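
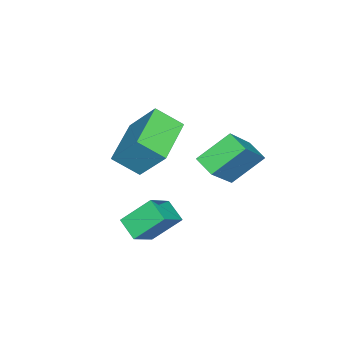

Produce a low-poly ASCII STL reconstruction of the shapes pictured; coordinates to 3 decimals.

solid 
facet normal -0.380 0.643 0.665
outer loop
vertex -0.576 -0.637 1.147
vertex 0.447 -0.862 1.95
vertex -0.112 0.05 0.748
endloop
endfacet
facet normal -0.775 0.170 -0.608
outer loop
vertex 0.413 -0.838 -0.17
vertex -0.576 -0.637 1.147
vertex -0.112 0.05 0.748
endloop
endfacet
facet normal -0.380 0.643 0.665
outer loop
vertex -0.112 0.05 0.748
vertex 0.447 -0.862 1.95
vertex 0.911 -0.175 1.55
endloop
endfacet
facet normal 0.504 0.747 -0.434
outer loop
vertex 0.911 -0.175 1.55
vertex 0.413 -0.838 -0.17
vertex -0.112 0.05 0.748
endloop
endfacet
facet normal -0.505 -0.747 0.434
outer loop
vertex -0.576 -0.637 1.147
vertex 0.972 -1.75 1.032
vertex 0.447 -0.862 1.95
endloop
endfacet
facet normal -0.775 0.170 -0.608
outer loop
vertex -0.051 -1.525 0.23
vertex -0.576 -0.637 1.147
vertex 0.413 -0.838 -0.17
endloop
endfacet
facet normal -0.504 -0.746 0.434
outer loop
vertex -0.051 -1.525 0.23
vertex 0.972 -1.75 1.032
vertex -0.576 -0.637 1.147
endloop
endfacet
facet normal 0.776 -0.170 0.608
outer loop
vertex 0.447 -0.862 1.95
vertex 0.972 -1.75 1.032
vertex 0.911 -0.175 1.55
endloop
endfacet
facet normal 0.505 0.746 -0.434
outer loop
vertex 1.436 -1.063 0.633
vertex 0.413 -0.838 -0.17
vertex 0.911 -0.175 1.55
endloop
endfacet
facet normal 0.775 -0.170 0.608
outer loop
vertex 0.911 -0.175 1.55
vertex 0.972 -1.75 1.032
vertex 1.436 -1.063 0.633
endloop
endfacet
facet normal 0.380 -0.644 -0.664
outer loop
vertex 1.436 -1.063 0.633
vertex -0.051 -1.525 0.23
vertex 0.413 -0.838 -0.17
endloop
endfacet
facet normal 0.380 -0.643 -0.665
outer loop
vertex 0.972 -1.75 1.032
vertex -0.051 -1.525 0.23
vertex 1.436 -1.063 0.633
endloop
endfacet
facet normal -0.975 -0.044 0.216
outer loop
vertex -4.004 -3.533 1.723
vertex -3.734 -2.43 3.171
vertex -4.209 -2.534 1.0
endloop
endfacet
facet normal -0.147 -0.600 -0.787
outer loop
vertex -2.346 -2.45 0.589
vertex -4.004 -3.533 1.723
vertex -4.209 -2.534 1.0
endloop
endfacet
facet normal -0.975 -0.044 0.216
outer loop
vertex -4.209 -2.534 1.0
vertex -3.734 -2.43 3.171
vertex -3.939 -1.431 2.448
endloop
endfacet
facet normal -0.164 0.799 -0.578
outer loop
vertex -3.939 -1.431 2.448
vertex -2.346 -2.45 0.589
vertex -4.209 -2.534 1.0
endloop
endfacet
facet normal 0.164 -0.799 0.578
outer loop
vertex -4.004 -3.533 1.723
vertex -1.871 -2.346 2.76
vertex -3.734 -2.43 3.171
endloop
endfacet
facet normal -0.147 -0.600 -0.787
outer loop
vertex -2.141 -3.449 1.312
vertex -4.004 -3.533 1.723
vertex -2.346 -2.45 0.589
endloop
endfacet
facet normal 0.164 -0.799 0.578
outer loop
vertex -2.141 -3.449 1.312
vertex -1.871 -2.346 2.76
vertex -4.004 -3.533 1.723
endloop
endfacet
facet normal 0.147 0.600 0.787
outer loop
vertex -3.734 -2.43 3.171
vertex -1.871 -2.346 2.76
vertex -3.939 -1.431 2.448
endloop
endfacet
facet normal -0.164 0.799 -0.578
outer loop
vertex -2.076 -1.347 2.037
vertex -2.346 -2.45 0.589
vertex -3.939 -1.431 2.448
endloop
endfacet
facet normal 0.147 0.600 0.787
outer loop
vertex -3.939 -1.431 2.448
vertex -1.871 -2.346 2.76
vertex -2.076 -1.347 2.037
endloop
endfacet
facet normal 0.975 0.044 -0.216
outer loop
vertex -2.076 -1.347 2.037
vertex -2.141 -3.449 1.312
vertex -2.346 -2.45 0.589
endloop
endfacet
facet normal 0.975 0.044 -0.216
outer loop
vertex -1.871 -2.346 2.76
vertex -2.141 -3.449 1.312
vertex -2.076 -1.347 2.037
endloop
endfacet
facet normal -0.692 0.075 -0.718
outer loop
vertex -1.867 0.587 2.307
vertex -2.722 1.449 3.222
vertex -1.487 1.276 2.013
endloop
endfacet
facet normal 0.562 -0.567 -0.602
outer loop
vertex 0.022 1.111 3.578
vertex -1.867 0.587 2.307
vertex -1.487 1.276 2.013
endloop
endfacet
facet normal -0.692 0.076 -0.718
outer loop
vertex -1.487 1.276 2.013
vertex -2.722 1.449 3.222
vertex -2.341 2.138 2.928
endloop
endfacet
facet normal 0.453 0.820 -0.350
outer loop
vertex -2.341 2.138 2.928
vertex 0.022 1.111 3.578
vertex -1.487 1.276 2.013
endloop
endfacet
facet normal -0.453 -0.820 0.350
outer loop
vertex -1.867 0.587 2.307
vertex -1.213 1.284 4.787
vertex -2.722 1.449 3.222
endloop
endfacet
facet normal 0.562 -0.568 -0.602
outer loop
vertex -0.359 0.422 3.872
vertex -1.867 0.587 2.307
vertex 0.022 1.111 3.578
endloop
endfacet
facet normal -0.453 -0.820 0.350
outer loop
vertex -0.359 0.422 3.872
vertex -1.213 1.284 4.787
vertex -1.867 0.587 2.307
endloop
endfacet
facet normal -0.562 0.568 0.602
outer loop
vertex -2.722 1.449 3.222
vertex -1.213 1.284 4.787
vertex -2.341 2.138 2.928
endloop
endfacet
facet normal 0.453 0.820 -0.350
outer loop
vertex -0.833 1.973 4.493
vertex 0.022 1.111 3.578
vertex -2.341 2.138 2.928
endloop
endfacet
facet normal -0.562 0.567 0.602
outer loop
vertex -2.341 2.138 2.928
vertex -1.213 1.284 4.787
vertex -0.833 1.973 4.493
endloop
endfacet
facet normal 0.692 -0.076 0.718
outer loop
vertex -0.833 1.973 4.493
vertex -0.359 0.422 3.872
vertex 0.022 1.111 3.578
endloop
endfacet
facet normal 0.692 -0.076 0.718
outer loop
vertex -1.213 1.284 4.787
vertex -0.359 0.422 3.872
vertex -0.833 1.973 4.493
endloop
endfacet

endsolid


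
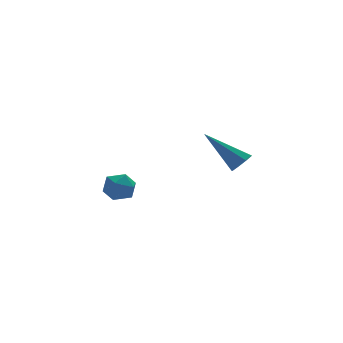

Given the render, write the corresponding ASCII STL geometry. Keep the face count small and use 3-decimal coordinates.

solid 
facet normal 0.513 -0.590 -0.623
outer loop
vertex 3.99 -1.574 -1.293
vertex 3.589 -1.988 -1.231
vertex 3.664 -1.541 -1.593
endloop
endfacet
facet normal 0.301 0.926 -0.226
outer loop
vertex 3.99 -1.574 -1.293
vertex 3.664 -1.541 -1.593
vertex 2.531 -0.772 0.051
endloop
endfacet
facet normal 0.514 -0.590 -0.623
outer loop
vertex 3.664 -1.541 -1.593
vertex 3.589 -1.988 -1.231
vertex 3.294 -1.77 -1.681
endloop
endfacet
facet normal -0.327 0.749 -0.576
outer loop
vertex 3.664 -1.541 -1.593
vertex 3.294 -1.77 -1.681
vertex 2.531 -0.772 0.051
endloop
endfacet
facet normal 0.514 -0.590 -0.623
outer loop
vertex 3.294 -1.77 -1.681
vertex 3.589 -1.988 -1.231
vertex 3.097 -2.127 -1.505
endloop
endfacet
facet normal -0.840 0.219 -0.496
outer loop
vertex 3.294 -1.77 -1.681
vertex 3.097 -2.127 -1.505
vertex 2.531 -0.772 0.051
endloop
endfacet
facet normal 0.513 -0.592 -0.622
outer loop
vertex 3.097 -2.127 -1.505
vertex 3.589 -1.988 -1.231
vertex 3.187 -2.402 -1.169
endloop
endfacet
facet normal -0.936 -0.350 -0.036
outer loop
vertex 3.097 -2.127 -1.505
vertex 3.187 -2.402 -1.169
vertex 2.531 -0.772 0.051
endloop
endfacet
facet normal 0.512 -0.591 -0.624
outer loop
vertex 3.187 -2.402 -1.169
vertex 3.589 -1.988 -1.231
vertex 3.513 -2.435 -0.87
endloop
endfacet
facet normal -0.559 -0.629 0.540
outer loop
vertex 3.187 -2.402 -1.169
vertex 3.513 -2.435 -0.87
vertex 2.531 -0.772 0.051
endloop
endfacet
facet normal 0.513 -0.590 -0.623
outer loop
vertex 3.513 -2.435 -0.87
vertex 3.589 -1.988 -1.231
vertex 3.883 -2.206 -0.782
endloop
endfacet
facet normal 0.068 -0.452 0.889
outer loop
vertex 3.513 -2.435 -0.87
vertex 3.883 -2.206 -0.782
vertex 2.531 -0.772 0.051
endloop
endfacet
facet normal 0.513 -0.591 -0.623
outer loop
vertex 3.883 -2.206 -0.782
vertex 3.589 -1.988 -1.231
vertex 4.081 -1.85 -0.957
endloop
endfacet
facet normal 0.580 0.076 0.811
outer loop
vertex 3.883 -2.206 -0.782
vertex 4.081 -1.85 -0.957
vertex 2.531 -0.772 0.051
endloop
endfacet
facet normal 0.513 -0.590 -0.624
outer loop
vertex 4.081 -1.85 -0.957
vertex 3.589 -1.988 -1.231
vertex 3.99 -1.574 -1.293
endloop
endfacet
facet normal 0.677 0.648 0.349
outer loop
vertex 4.081 -1.85 -0.957
vertex 3.99 -1.574 -1.293
vertex 2.531 -0.772 0.051
endloop
endfacet
facet normal -0.858 0.491 0.148
outer loop
vertex -1.98 -1.775 -1.634
vertex -2.324 -2.406 -1.535
vertex -2.029 -2.061 -0.969
endloop
endfacet
facet normal -0.301 0.884 0.358
outer loop
vertex -1.98 -1.775 -1.634
vertex -2.029 -2.061 -0.969
vertex -1.407 -1.76 -1.189
endloop
endfacet
facet normal 0.132 0.970 -0.203
outer loop
vertex -1.98 -1.775 -1.634
vertex -1.407 -1.76 -1.189
vertex -1.317 -1.919 -1.891
endloop
endfacet
facet normal -0.158 0.630 -0.760
outer loop
vertex -1.98 -1.775 -1.634
vertex -1.317 -1.919 -1.891
vertex -1.883 -2.319 -2.105
endloop
endfacet
facet normal -0.769 0.334 -0.544
outer loop
vertex -1.98 -1.775 -1.634
vertex -1.883 -2.319 -2.105
vertex -2.324 -2.406 -1.535
endloop
endfacet
facet normal 0.053 0.516 0.855
outer loop
vertex -1.407 -1.76 -1.189
vertex -2.029 -2.061 -0.969
vertex -1.397 -2.381 -0.815
endloop
endfacet
facet normal -0.848 -0.121 0.516
outer loop
vertex -2.029 -2.061 -0.969
vertex -2.324 -2.406 -1.535
vertex -1.963 -2.781 -1.029
endloop
endfacet
facet normal -0.705 -0.374 -0.603
outer loop
vertex -2.324 -2.406 -1.535
vertex -1.883 -2.319 -2.105
vertex -1.873 -2.94 -1.731
endloop
endfacet
facet normal 0.286 0.106 -0.953
outer loop
vertex -1.883 -2.319 -2.105
vertex -1.317 -1.919 -1.891
vertex -1.251 -2.639 -1.951
endloop
endfacet
facet normal 0.753 0.655 -0.052
outer loop
vertex -1.317 -1.919 -1.891
vertex -1.407 -1.76 -1.189
vertex -0.956 -2.294 -1.385
endloop
endfacet
facet normal 0.158 -0.630 0.760
outer loop
vertex -1.3 -2.925 -1.286
vertex -1.397 -2.381 -0.815
vertex -1.963 -2.781 -1.029
endloop
endfacet
facet normal -0.132 -0.970 0.203
outer loop
vertex -1.3 -2.925 -1.286
vertex -1.963 -2.781 -1.029
vertex -1.873 -2.94 -1.731
endloop
endfacet
facet normal 0.301 -0.884 -0.358
outer loop
vertex -1.3 -2.925 -1.286
vertex -1.873 -2.94 -1.731
vertex -1.251 -2.639 -1.951
endloop
endfacet
facet normal 0.858 -0.491 -0.148
outer loop
vertex -1.3 -2.925 -1.286
vertex -1.251 -2.639 -1.951
vertex -0.956 -2.294 -1.385
endloop
endfacet
facet normal 0.769 -0.334 0.544
outer loop
vertex -1.3 -2.925 -1.286
vertex -0.956 -2.294 -1.385
vertex -1.397 -2.381 -0.815
endloop
endfacet
facet normal -0.286 -0.106 0.953
outer loop
vertex -1.963 -2.781 -1.029
vertex -1.397 -2.381 -0.815
vertex -2.029 -2.061 -0.969
endloop
endfacet
facet normal -0.753 -0.655 0.052
outer loop
vertex -1.873 -2.94 -1.731
vertex -1.963 -2.781 -1.029
vertex -2.324 -2.406 -1.535
endloop
endfacet
facet normal -0.053 -0.516 -0.855
outer loop
vertex -1.251 -2.639 -1.951
vertex -1.873 -2.94 -1.731
vertex -1.883 -2.319 -2.105
endloop
endfacet
facet normal 0.848 0.121 -0.516
outer loop
vertex -0.956 -2.294 -1.385
vertex -1.251 -2.639 -1.951
vertex -1.317 -1.919 -1.891
endloop
endfacet
facet normal 0.705 0.374 0.603
outer loop
vertex -1.397 -2.381 -0.815
vertex -0.956 -2.294 -1.385
vertex -1.407 -1.76 -1.189
endloop
endfacet

endsolid


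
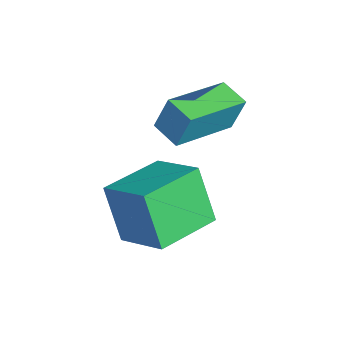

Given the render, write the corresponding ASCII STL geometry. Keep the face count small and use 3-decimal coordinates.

solid 
facet normal -0.762 -0.593 0.259
outer loop
vertex -1.162 -1.311 3.719
vertex -2.524 0.26 3.306
vertex -1.255 -1.695 2.565
endloop
endfacet
facet normal 0.643 -0.741 0.195
outer loop
vertex -0.516 -1.12 2.314
vertex -1.162 -1.311 3.719
vertex -1.255 -1.695 2.565
endloop
endfacet
facet normal -0.762 -0.593 0.259
outer loop
vertex -1.255 -1.695 2.565
vertex -2.524 0.26 3.306
vertex -2.618 -0.124 2.152
endloop
endfacet
facet normal -0.076 -0.315 -0.946
outer loop
vertex -2.618 -0.124 2.152
vertex -0.516 -1.12 2.314
vertex -1.255 -1.695 2.565
endloop
endfacet
facet normal 0.076 0.315 0.946
outer loop
vertex -1.162 -1.311 3.719
vertex -1.785 0.835 3.055
vertex -2.524 0.26 3.306
endloop
endfacet
facet normal 0.642 -0.742 0.194
outer loop
vertex -0.422 -0.736 3.468
vertex -1.162 -1.311 3.719
vertex -0.516 -1.12 2.314
endloop
endfacet
facet normal 0.076 0.315 0.946
outer loop
vertex -0.422 -0.736 3.468
vertex -1.785 0.835 3.055
vertex -1.162 -1.311 3.719
endloop
endfacet
facet normal -0.643 0.741 -0.194
outer loop
vertex -2.524 0.26 3.306
vertex -1.785 0.835 3.055
vertex -2.618 -0.124 2.152
endloop
endfacet
facet normal -0.076 -0.315 -0.946
outer loop
vertex -1.878 0.451 1.901
vertex -0.516 -1.12 2.314
vertex -2.618 -0.124 2.152
endloop
endfacet
facet normal -0.642 0.741 -0.195
outer loop
vertex -2.618 -0.124 2.152
vertex -1.785 0.835 3.055
vertex -1.878 0.451 1.901
endloop
endfacet
facet normal 0.762 0.593 -0.259
outer loop
vertex -1.878 0.451 1.901
vertex -0.422 -0.736 3.468
vertex -0.516 -1.12 2.314
endloop
endfacet
facet normal 0.762 0.593 -0.259
outer loop
vertex -1.785 0.835 3.055
vertex -0.422 -0.736 3.468
vertex -1.878 0.451 1.901
endloop
endfacet
facet normal -0.671 -0.628 -0.395
outer loop
vertex 0.169 -3.09 1.177
vertex -1.179 -1.6 1.099
vertex 0.765 -2.64 -0.548
endloop
endfacet
facet normal 0.670 -0.741 0.038
outer loop
vertex 1.899 -1.58 0.121
vertex 0.169 -3.09 1.177
vertex 0.765 -2.64 -0.548
endloop
endfacet
facet normal -0.671 -0.627 -0.396
outer loop
vertex 0.765 -2.64 -0.548
vertex -1.179 -1.6 1.099
vertex -0.582 -1.15 -0.626
endloop
endfacet
facet normal 0.318 0.239 -0.918
outer loop
vertex -0.582 -1.15 -0.626
vertex 1.899 -1.58 0.121
vertex 0.765 -2.64 -0.548
endloop
endfacet
facet normal -0.318 -0.239 0.918
outer loop
vertex 0.169 -3.09 1.177
vertex -0.045 -0.54 1.768
vertex -1.179 -1.6 1.099
endloop
endfacet
facet normal 0.670 -0.741 0.039
outer loop
vertex 1.302 -2.03 1.846
vertex 0.169 -3.09 1.177
vertex 1.899 -1.58 0.121
endloop
endfacet
facet normal -0.318 -0.239 0.917
outer loop
vertex 1.302 -2.03 1.846
vertex -0.045 -0.54 1.768
vertex 0.169 -3.09 1.177
endloop
endfacet
facet normal -0.670 0.741 -0.039
outer loop
vertex -1.179 -1.6 1.099
vertex -0.045 -0.54 1.768
vertex -0.582 -1.15 -0.626
endloop
endfacet
facet normal 0.318 0.239 -0.917
outer loop
vertex 0.551 -0.09 0.043
vertex 1.899 -1.58 0.121
vertex -0.582 -1.15 -0.626
endloop
endfacet
facet normal -0.671 0.741 -0.038
outer loop
vertex -0.582 -1.15 -0.626
vertex -0.045 -0.54 1.768
vertex 0.551 -0.09 0.043
endloop
endfacet
facet normal 0.671 0.627 0.396
outer loop
vertex 0.551 -0.09 0.043
vertex 1.302 -2.03 1.846
vertex 1.899 -1.58 0.121
endloop
endfacet
facet normal 0.671 0.627 0.395
outer loop
vertex -0.045 -0.54 1.768
vertex 1.302 -2.03 1.846
vertex 0.551 -0.09 0.043
endloop
endfacet

endsolid


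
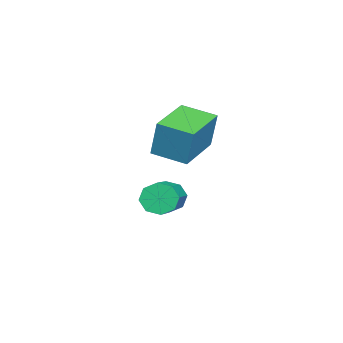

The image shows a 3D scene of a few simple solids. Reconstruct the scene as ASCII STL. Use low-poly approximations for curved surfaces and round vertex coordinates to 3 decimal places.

solid 
facet normal -0.930 -0.101 -0.353
outer loop
vertex -3.284 -1.568 -1.897
vertex -3.543 -1.144 -1.335
vertex -3.294 -1.009 -2.03
endloop
endfacet
facet normal 0.366 -0.209 -0.907
outer loop
vertex -3.284 -1.568 -1.897
vertex -3.294 -1.009 -2.03
vertex -1.358 -1.36 -1.167
endloop
endfacet
facet normal 0.367 -0.208 -0.907
outer loop
vertex -1.358 -1.36 -1.167
vertex -3.294 -1.009 -2.03
vertex -1.368 -0.802 -1.299
endloop
endfacet
facet normal 0.930 0.100 0.353
outer loop
vertex -1.358 -1.36 -1.167
vertex -1.368 -0.802 -1.299
vertex -1.617 -0.936 -0.605
endloop
endfacet
facet normal -0.930 -0.100 -0.353
outer loop
vertex -3.294 -1.009 -2.03
vertex -3.543 -1.144 -1.335
vertex -3.45 -0.529 -1.755
endloop
endfacet
facet normal 0.247 0.541 -0.804
outer loop
vertex -3.294 -1.009 -2.03
vertex -3.45 -0.529 -1.755
vertex -1.368 -0.802 -1.299
endloop
endfacet
facet normal 0.247 0.540 -0.805
outer loop
vertex -1.368 -0.802 -1.299
vertex -3.45 -0.529 -1.755
vertex -1.524 -0.322 -1.025
endloop
endfacet
facet normal 0.930 0.101 0.353
outer loop
vertex -1.368 -0.802 -1.299
vertex -1.524 -0.322 -1.025
vertex -1.617 -0.936 -0.605
endloop
endfacet
facet normal -0.930 -0.100 -0.353
outer loop
vertex -3.45 -0.529 -1.755
vertex -3.543 -1.144 -1.335
vertex -3.66 -0.409 -1.235
endloop
endfacet
facet normal -0.017 0.973 -0.231
outer loop
vertex -3.45 -0.529 -1.755
vertex -3.66 -0.409 -1.235
vertex -1.524 -0.322 -1.025
endloop
endfacet
facet normal -0.017 0.973 -0.231
outer loop
vertex -1.524 -0.322 -1.025
vertex -3.66 -0.409 -1.235
vertex -1.734 -0.202 -0.505
endloop
endfacet
facet normal 0.930 0.100 0.353
outer loop
vertex -1.524 -0.322 -1.025
vertex -1.734 -0.202 -0.505
vertex -1.617 -0.936 -0.605
endloop
endfacet
facet normal -0.930 -0.100 -0.353
outer loop
vertex -3.66 -0.409 -1.235
vertex -3.543 -1.144 -1.335
vertex -3.802 -0.72 -0.773
endloop
endfacet
facet normal -0.271 0.835 0.479
outer loop
vertex -3.66 -0.409 -1.235
vertex -3.802 -0.72 -0.773
vertex -1.734 -0.202 -0.505
endloop
endfacet
facet normal -0.271 0.836 0.477
outer loop
vertex -1.734 -0.202 -0.505
vertex -3.802 -0.72 -0.773
vertex -1.876 -0.512 -0.043
endloop
endfacet
facet normal 0.930 0.100 0.353
outer loop
vertex -1.734 -0.202 -0.505
vertex -1.876 -0.512 -0.043
vertex -1.617 -0.936 -0.605
endloop
endfacet
facet normal -0.930 -0.100 -0.353
outer loop
vertex -3.802 -0.72 -0.773
vertex -3.543 -1.144 -1.335
vertex -3.792 -1.278 -0.641
endloop
endfacet
facet normal -0.366 0.208 0.907
outer loop
vertex -3.802 -0.72 -0.773
vertex -3.792 -1.278 -0.641
vertex -1.876 -0.512 -0.043
endloop
endfacet
facet normal -0.367 0.209 0.907
outer loop
vertex -1.876 -0.512 -0.043
vertex -3.792 -1.278 -0.641
vertex -1.866 -1.071 0.09
endloop
endfacet
facet normal 0.930 0.101 0.353
outer loop
vertex -1.876 -0.512 -0.043
vertex -1.866 -1.071 0.09
vertex -1.617 -0.936 -0.605
endloop
endfacet
facet normal -0.930 -0.101 -0.353
outer loop
vertex -3.792 -1.278 -0.641
vertex -3.543 -1.144 -1.335
vertex -3.636 -1.758 -0.915
endloop
endfacet
facet normal -0.247 -0.540 0.805
outer loop
vertex -3.792 -1.278 -0.641
vertex -3.636 -1.758 -0.915
vertex -1.866 -1.071 0.09
endloop
endfacet
facet normal -0.247 -0.541 0.804
outer loop
vertex -1.866 -1.071 0.09
vertex -3.636 -1.758 -0.915
vertex -1.71 -1.551 -0.185
endloop
endfacet
facet normal 0.930 0.100 0.353
outer loop
vertex -1.866 -1.071 0.09
vertex -1.71 -1.551 -0.185
vertex -1.617 -0.936 -0.605
endloop
endfacet
facet normal -0.930 -0.100 -0.353
outer loop
vertex -3.636 -1.758 -0.915
vertex -3.543 -1.144 -1.335
vertex -3.426 -1.878 -1.435
endloop
endfacet
facet normal 0.017 -0.973 0.231
outer loop
vertex -3.636 -1.758 -0.915
vertex -3.426 -1.878 -1.435
vertex -1.71 -1.551 -0.185
endloop
endfacet
facet normal 0.017 -0.973 0.231
outer loop
vertex -1.71 -1.551 -0.185
vertex -3.426 -1.878 -1.435
vertex -1.5 -1.671 -0.705
endloop
endfacet
facet normal 0.930 0.100 0.353
outer loop
vertex -1.71 -1.551 -0.185
vertex -1.5 -1.671 -0.705
vertex -1.617 -0.936 -0.605
endloop
endfacet
facet normal -0.930 -0.100 -0.353
outer loop
vertex -3.426 -1.878 -1.435
vertex -3.543 -1.144 -1.335
vertex -3.284 -1.568 -1.897
endloop
endfacet
facet normal 0.271 -0.836 -0.478
outer loop
vertex -3.426 -1.878 -1.435
vertex -3.284 -1.568 -1.897
vertex -1.5 -1.671 -0.705
endloop
endfacet
facet normal 0.272 -0.835 -0.479
outer loop
vertex -1.5 -1.671 -0.705
vertex -3.284 -1.568 -1.897
vertex -1.358 -1.36 -1.167
endloop
endfacet
facet normal 0.930 0.100 0.353
outer loop
vertex -1.5 -1.671 -0.705
vertex -1.358 -1.36 -1.167
vertex -1.617 -0.936 -0.605
endloop
endfacet
facet normal -0.976 0.182 0.124
outer loop
vertex -1.978 -0.195 4.013
vertex -1.76 1.185 3.707
vertex -2.231 -0.498 2.462
endloop
endfacet
facet normal -0.153 -0.965 0.213
outer loop
vertex -0.26 -0.865 2.213
vertex -1.978 -0.195 4.013
vertex -2.231 -0.498 2.462
endloop
endfacet
facet normal -0.976 0.181 0.124
outer loop
vertex -2.231 -0.498 2.462
vertex -1.76 1.185 3.707
vertex -2.013 0.882 2.157
endloop
endfacet
facet normal -0.158 -0.189 -0.969
outer loop
vertex -2.013 0.882 2.157
vertex -0.26 -0.865 2.213
vertex -2.231 -0.498 2.462
endloop
endfacet
facet normal 0.158 0.190 0.969
outer loop
vertex -1.978 -0.195 4.013
vertex 0.211 0.818 3.458
vertex -1.76 1.185 3.707
endloop
endfacet
facet normal -0.153 -0.965 0.214
outer loop
vertex -0.007 -0.562 3.763
vertex -1.978 -0.195 4.013
vertex -0.26 -0.865 2.213
endloop
endfacet
facet normal 0.158 0.189 0.969
outer loop
vertex -0.007 -0.562 3.763
vertex 0.211 0.818 3.458
vertex -1.978 -0.195 4.013
endloop
endfacet
facet normal 0.153 0.965 -0.214
outer loop
vertex -1.76 1.185 3.707
vertex 0.211 0.818 3.458
vertex -2.013 0.882 2.157
endloop
endfacet
facet normal -0.158 -0.190 -0.969
outer loop
vertex -0.042 0.515 1.907
vertex -0.26 -0.865 2.213
vertex -2.013 0.882 2.157
endloop
endfacet
facet normal 0.153 0.965 -0.213
outer loop
vertex -2.013 0.882 2.157
vertex 0.211 0.818 3.458
vertex -0.042 0.515 1.907
endloop
endfacet
facet normal 0.976 -0.182 -0.124
outer loop
vertex -0.042 0.515 1.907
vertex -0.007 -0.562 3.763
vertex -0.26 -0.865 2.213
endloop
endfacet
facet normal 0.976 -0.181 -0.124
outer loop
vertex 0.211 0.818 3.458
vertex -0.007 -0.562 3.763
vertex -0.042 0.515 1.907
endloop
endfacet

endsolid


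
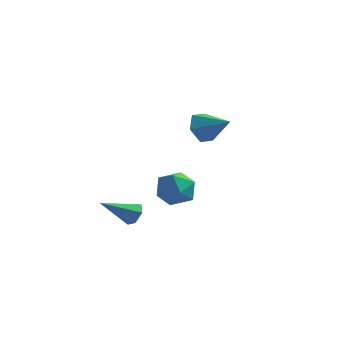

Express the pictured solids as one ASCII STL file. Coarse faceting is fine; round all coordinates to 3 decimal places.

solid 
facet normal 0.634 0.592 -0.498
outer loop
vertex -2.264 0.296 -2.762
vertex -2.781 0.589 -3.072
vertex -2.555 0.836 -2.491
endloop
endfacet
facet normal 0.427 -0.211 0.879
outer loop
vertex -2.264 0.296 -2.762
vertex -2.555 0.836 -2.491
vertex -3.979 -0.529 -2.128
endloop
endfacet
facet normal 0.633 0.592 -0.498
outer loop
vertex -2.555 0.836 -2.491
vertex -2.781 0.589 -3.072
vertex -3.072 1.128 -2.801
endloop
endfacet
facet normal -0.239 0.475 0.847
outer loop
vertex -2.555 0.836 -2.491
vertex -3.072 1.128 -2.801
vertex -3.979 -0.529 -2.128
endloop
endfacet
facet normal 0.633 0.592 -0.498
outer loop
vertex -3.072 1.128 -2.801
vertex -2.781 0.589 -3.072
vertex -3.298 0.881 -3.382
endloop
endfacet
facet normal -0.851 0.512 0.113
outer loop
vertex -3.072 1.128 -2.801
vertex -3.298 0.881 -3.382
vertex -3.979 -0.529 -2.128
endloop
endfacet
facet normal 0.633 0.591 -0.500
outer loop
vertex -3.298 0.881 -3.382
vertex -2.781 0.589 -3.072
vertex -3.007 0.341 -3.652
endloop
endfacet
facet normal -0.798 -0.137 -0.587
outer loop
vertex -3.298 0.881 -3.382
vertex -3.007 0.341 -3.652
vertex -3.979 -0.529 -2.128
endloop
endfacet
facet normal 0.633 0.591 -0.500
outer loop
vertex -3.007 0.341 -3.652
vertex -2.781 0.589 -3.072
vertex -2.49 0.049 -3.342
endloop
endfacet
facet normal -0.132 -0.822 -0.554
outer loop
vertex -3.007 0.341 -3.652
vertex -2.49 0.049 -3.342
vertex -3.979 -0.529 -2.128
endloop
endfacet
facet normal 0.634 0.591 -0.499
outer loop
vertex -2.49 0.049 -3.342
vertex -2.781 0.589 -3.072
vertex -2.264 0.296 -2.762
endloop
endfacet
facet normal 0.479 -0.859 0.179
outer loop
vertex -2.49 0.049 -3.342
vertex -2.264 0.296 -2.762
vertex -3.979 -0.529 -2.128
endloop
endfacet
facet normal -0.898 0.159 -0.410
outer loop
vertex 1.244 0.134 2.325
vertex 0.85 -0.096 3.1
vertex 1.072 0.763 2.946
endloop
endfacet
facet normal 0.756 0.553 -0.351
outer loop
vertex 1.244 0.134 2.325
vertex 1.072 0.763 2.946
vertex 2.25 -0.344 3.74
endloop
endfacet
facet normal -0.898 0.158 -0.410
outer loop
vertex 1.072 0.763 2.946
vertex 0.85 -0.096 3.1
vertex 0.677 0.532 3.721
endloop
endfacet
facet normal 0.430 0.782 0.452
outer loop
vertex 1.072 0.763 2.946
vertex 0.677 0.532 3.721
vertex 2.25 -0.344 3.74
endloop
endfacet
facet normal -0.898 0.159 -0.411
outer loop
vertex 0.677 0.532 3.721
vertex 0.85 -0.096 3.1
vertex 0.455 -0.326 3.875
endloop
endfacet
facet normal 0.076 0.157 0.985
outer loop
vertex 0.677 0.532 3.721
vertex 0.455 -0.326 3.875
vertex 2.25 -0.344 3.74
endloop
endfacet
facet normal -0.898 0.160 -0.410
outer loop
vertex 0.455 -0.326 3.875
vertex 0.85 -0.096 3.1
vertex 0.627 -0.954 3.254
endloop
endfacet
facet normal 0.047 -0.696 0.717
outer loop
vertex 0.455 -0.326 3.875
vertex 0.627 -0.954 3.254
vertex 2.25 -0.344 3.74
endloop
endfacet
facet normal -0.898 0.160 -0.410
outer loop
vertex 0.627 -0.954 3.254
vertex 0.85 -0.096 3.1
vertex 1.022 -0.724 2.479
endloop
endfacet
facet normal 0.373 -0.924 -0.084
outer loop
vertex 0.627 -0.954 3.254
vertex 1.022 -0.724 2.479
vertex 2.25 -0.344 3.74
endloop
endfacet
facet normal -0.898 0.159 -0.410
outer loop
vertex 1.022 -0.724 2.479
vertex 0.85 -0.096 3.1
vertex 1.244 0.134 2.325
endloop
endfacet
facet normal 0.727 -0.299 -0.618
outer loop
vertex 1.022 -0.724 2.479
vertex 1.244 0.134 2.325
vertex 2.25 -0.344 3.74
endloop
endfacet
facet normal -0.952 0.299 -0.057
outer loop
vertex -1.915 2.739 -1.834
vertex -2.202 1.754 -2.211
vertex -2.205 1.949 -1.135
endloop
endfacet
facet normal -0.609 0.639 0.469
outer loop
vertex -1.915 2.739 -1.834
vertex -2.205 1.949 -1.135
vertex -1.352 2.595 -0.907
endloop
endfacet
facet normal -0.053 0.981 0.184
outer loop
vertex -1.915 2.739 -1.834
vertex -1.352 2.595 -0.907
vertex -0.823 2.799 -1.842
endloop
endfacet
facet normal -0.051 0.854 -0.518
outer loop
vertex -1.915 2.739 -1.834
vertex -0.823 2.799 -1.842
vertex -1.348 2.279 -2.648
endloop
endfacet
facet normal -0.607 0.432 -0.667
outer loop
vertex -1.915 2.739 -1.834
vertex -1.348 2.279 -2.648
vertex -2.202 1.754 -2.211
endloop
endfacet
facet normal -0.358 0.147 0.922
outer loop
vertex -1.352 2.595 -0.907
vertex -2.205 1.949 -1.135
vertex -1.292 1.521 -0.712
endloop
endfacet
facet normal -0.913 -0.402 0.070
outer loop
vertex -2.205 1.949 -1.135
vertex -2.202 1.754 -2.211
vertex -1.817 1.001 -1.518
endloop
endfacet
facet normal -0.354 -0.186 -0.916
outer loop
vertex -2.202 1.754 -2.211
vertex -1.348 2.279 -2.648
vertex -1.288 1.205 -2.453
endloop
endfacet
facet normal 0.546 0.496 -0.675
outer loop
vertex -1.348 2.279 -2.648
vertex -0.823 2.799 -1.842
vertex -0.435 1.851 -2.225
endloop
endfacet
facet normal 0.543 0.702 0.461
outer loop
vertex -0.823 2.799 -1.842
vertex -1.352 2.595 -0.907
vertex -0.438 2.046 -1.149
endloop
endfacet
facet normal 0.051 -0.854 0.518
outer loop
vertex -0.725 1.061 -1.526
vertex -1.292 1.521 -0.712
vertex -1.817 1.001 -1.518
endloop
endfacet
facet normal 0.053 -0.981 -0.184
outer loop
vertex -0.725 1.061 -1.526
vertex -1.817 1.001 -1.518
vertex -1.288 1.205 -2.453
endloop
endfacet
facet normal 0.609 -0.639 -0.469
outer loop
vertex -0.725 1.061 -1.526
vertex -1.288 1.205 -2.453
vertex -0.435 1.851 -2.225
endloop
endfacet
facet normal 0.952 -0.299 0.057
outer loop
vertex -0.725 1.061 -1.526
vertex -0.435 1.851 -2.225
vertex -0.438 2.046 -1.149
endloop
endfacet
facet normal 0.607 -0.432 0.667
outer loop
vertex -0.725 1.061 -1.526
vertex -0.438 2.046 -1.149
vertex -1.292 1.521 -0.712
endloop
endfacet
facet normal -0.546 -0.496 0.675
outer loop
vertex -1.817 1.001 -1.518
vertex -1.292 1.521 -0.712
vertex -2.205 1.949 -1.135
endloop
endfacet
facet normal -0.543 -0.702 -0.461
outer loop
vertex -1.288 1.205 -2.453
vertex -1.817 1.001 -1.518
vertex -2.202 1.754 -2.211
endloop
endfacet
facet normal 0.358 -0.147 -0.922
outer loop
vertex -0.435 1.851 -2.225
vertex -1.288 1.205 -2.453
vertex -1.348 2.279 -2.648
endloop
endfacet
facet normal 0.913 0.402 -0.070
outer loop
vertex -0.438 2.046 -1.149
vertex -0.435 1.851 -2.225
vertex -0.823 2.799 -1.842
endloop
endfacet
facet normal 0.354 0.186 0.916
outer loop
vertex -1.292 1.521 -0.712
vertex -0.438 2.046 -1.149
vertex -1.352 2.595 -0.907
endloop
endfacet

endsolid


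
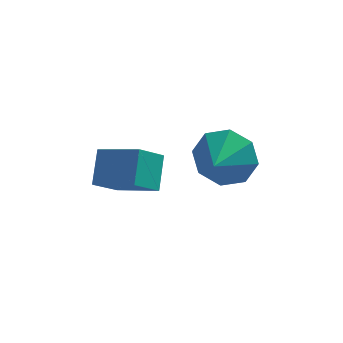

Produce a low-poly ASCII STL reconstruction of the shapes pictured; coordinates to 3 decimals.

solid 
facet normal 0.325 0.821 -0.470
outer loop
vertex 3.444 4.075 0.887
vertex 2.632 4.009 0.209
vertex 2.791 4.481 1.144
endloop
endfacet
facet normal 0.187 -0.293 0.938
outer loop
vertex 3.444 4.075 0.887
vertex 2.791 4.481 1.144
vertex 2.228 2.991 0.791
endloop
endfacet
facet normal 0.326 0.820 -0.470
outer loop
vertex 2.791 4.481 1.144
vertex 2.632 4.009 0.209
vertex 2.045 4.611 0.853
endloop
endfacet
facet normal -0.374 -0.078 0.924
outer loop
vertex 2.791 4.481 1.144
vertex 2.045 4.611 0.853
vertex 2.228 2.991 0.791
endloop
endfacet
facet normal 0.325 0.820 -0.470
outer loop
vertex 2.045 4.611 0.853
vertex 2.632 4.009 0.209
vertex 1.642 4.388 0.185
endloop
endfacet
facet normal -0.833 -0.115 0.541
outer loop
vertex 2.045 4.611 0.853
vertex 1.642 4.388 0.185
vertex 2.228 2.991 0.791
endloop
endfacet
facet normal 0.326 0.821 -0.470
outer loop
vertex 1.642 4.388 0.185
vertex 2.632 4.009 0.209
vertex 1.82 3.943 -0.469
endloop
endfacet
facet normal -0.924 -0.383 0.009
outer loop
vertex 1.642 4.388 0.185
vertex 1.82 3.943 -0.469
vertex 2.228 2.991 0.791
endloop
endfacet
facet normal 0.326 0.820 -0.470
outer loop
vertex 1.82 3.943 -0.469
vertex 2.632 4.009 0.209
vertex 2.473 3.536 -0.727
endloop
endfacet
facet normal -0.592 -0.724 -0.355
outer loop
vertex 1.82 3.943 -0.469
vertex 2.473 3.536 -0.727
vertex 2.228 2.991 0.791
endloop
endfacet
facet normal 0.326 0.820 -0.470
outer loop
vertex 2.473 3.536 -0.727
vertex 2.632 4.009 0.209
vertex 3.219 3.406 -0.436
endloop
endfacet
facet normal -0.030 -0.939 -0.342
outer loop
vertex 2.473 3.536 -0.727
vertex 3.219 3.406 -0.436
vertex 2.228 2.991 0.791
endloop
endfacet
facet normal 0.326 0.820 -0.470
outer loop
vertex 3.219 3.406 -0.436
vertex 2.632 4.009 0.209
vertex 3.621 3.629 0.232
endloop
endfacet
facet normal 0.430 -0.902 0.042
outer loop
vertex 3.219 3.406 -0.436
vertex 3.621 3.629 0.232
vertex 2.228 2.991 0.791
endloop
endfacet
facet normal 0.326 0.820 -0.470
outer loop
vertex 3.621 3.629 0.232
vertex 2.632 4.009 0.209
vertex 3.444 4.075 0.887
endloop
endfacet
facet normal 0.520 -0.634 0.572
outer loop
vertex 3.621 3.629 0.232
vertex 3.444 4.075 0.887
vertex 2.228 2.991 0.791
endloop
endfacet
facet normal -0.618 -0.404 0.674
outer loop
vertex 0.025 2.87 1.83
vertex -1.221 3.618 1.136
vertex -0.149 1.885 1.08
endloop
endfacet
facet normal 0.774 -0.465 0.431
outer loop
vertex 0.581 2.362 0.284
vertex 0.025 2.87 1.83
vertex -0.149 1.885 1.08
endloop
endfacet
facet normal -0.619 -0.404 0.674
outer loop
vertex -0.149 1.885 1.08
vertex -1.221 3.618 1.136
vertex -1.394 2.633 0.386
endloop
endfacet
facet normal -0.139 -0.788 -0.600
outer loop
vertex -1.394 2.633 0.386
vertex 0.581 2.362 0.284
vertex -0.149 1.885 1.08
endloop
endfacet
facet normal 0.139 0.788 0.600
outer loop
vertex 0.025 2.87 1.83
vertex -0.491 4.095 0.34
vertex -1.221 3.618 1.136
endloop
endfacet
facet normal 0.774 -0.464 0.431
outer loop
vertex 0.754 3.347 1.034
vertex 0.025 2.87 1.83
vertex 0.581 2.362 0.284
endloop
endfacet
facet normal 0.139 0.788 0.600
outer loop
vertex 0.754 3.347 1.034
vertex -0.491 4.095 0.34
vertex 0.025 2.87 1.83
endloop
endfacet
facet normal -0.774 0.464 -0.431
outer loop
vertex -1.221 3.618 1.136
vertex -0.491 4.095 0.34
vertex -1.394 2.633 0.386
endloop
endfacet
facet normal -0.139 -0.788 -0.600
outer loop
vertex -0.665 3.11 -0.41
vertex 0.581 2.362 0.284
vertex -1.394 2.633 0.386
endloop
endfacet
facet normal -0.774 0.464 -0.430
outer loop
vertex -1.394 2.633 0.386
vertex -0.491 4.095 0.34
vertex -0.665 3.11 -0.41
endloop
endfacet
facet normal 0.618 0.405 -0.674
outer loop
vertex -0.665 3.11 -0.41
vertex 0.754 3.347 1.034
vertex 0.581 2.362 0.284
endloop
endfacet
facet normal 0.618 0.404 -0.674
outer loop
vertex -0.491 4.095 0.34
vertex 0.754 3.347 1.034
vertex -0.665 3.11 -0.41
endloop
endfacet

endsolid


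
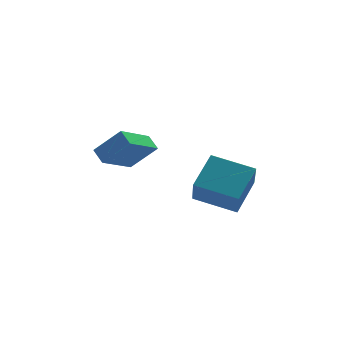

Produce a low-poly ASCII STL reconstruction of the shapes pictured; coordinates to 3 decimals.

solid 
facet normal -0.883 0.391 0.258
outer loop
vertex 2.566 -1.481 0.55
vertex 3.478 -0.177 1.694
vertex 2.665 -0.369 -0.797
endloop
endfacet
facet normal -0.465 -0.665 -0.584
outer loop
vertex 4.502 -1.183 -1.334
vertex 2.566 -1.481 0.55
vertex 2.665 -0.369 -0.797
endloop
endfacet
facet normal -0.883 0.391 0.258
outer loop
vertex 2.665 -0.369 -0.797
vertex 3.478 -0.177 1.694
vertex 3.577 0.935 0.347
endloop
endfacet
facet normal 0.057 0.636 -0.770
outer loop
vertex 3.577 0.935 0.347
vertex 4.502 -1.183 -1.334
vertex 2.665 -0.369 -0.797
endloop
endfacet
facet normal -0.057 -0.636 0.770
outer loop
vertex 2.566 -1.481 0.55
vertex 5.315 -0.991 1.157
vertex 3.478 -0.177 1.694
endloop
endfacet
facet normal -0.465 -0.665 -0.584
outer loop
vertex 4.403 -2.295 0.013
vertex 2.566 -1.481 0.55
vertex 4.502 -1.183 -1.334
endloop
endfacet
facet normal -0.057 -0.636 0.770
outer loop
vertex 4.403 -2.295 0.013
vertex 5.315 -0.991 1.157
vertex 2.566 -1.481 0.55
endloop
endfacet
facet normal 0.465 0.665 0.584
outer loop
vertex 3.478 -0.177 1.694
vertex 5.315 -0.991 1.157
vertex 3.577 0.935 0.347
endloop
endfacet
facet normal 0.057 0.636 -0.770
outer loop
vertex 5.414 0.121 -0.19
vertex 4.502 -1.183 -1.334
vertex 3.577 0.935 0.347
endloop
endfacet
facet normal 0.465 0.665 0.584
outer loop
vertex 3.577 0.935 0.347
vertex 5.315 -0.991 1.157
vertex 5.414 0.121 -0.19
endloop
endfacet
facet normal 0.883 -0.391 -0.258
outer loop
vertex 5.414 0.121 -0.19
vertex 4.403 -2.295 0.013
vertex 4.502 -1.183 -1.334
endloop
endfacet
facet normal 0.883 -0.391 -0.258
outer loop
vertex 5.315 -0.991 1.157
vertex 4.403 -2.295 0.013
vertex 5.414 0.121 -0.19
endloop
endfacet
facet normal -0.684 0.167 -0.710
outer loop
vertex -1.337 -2.966 2.738
vertex -1.656 -2.336 3.193
vertex -0.079 -1.673 1.83
endloop
endfacet
facet normal 0.380 -0.750 -0.542
outer loop
vertex 1.036 -1.944 2.987
vertex -1.337 -2.966 2.738
vertex -0.079 -1.673 1.83
endloop
endfacet
facet normal -0.684 0.166 -0.711
outer loop
vertex -0.079 -1.673 1.83
vertex -1.656 -2.336 3.193
vertex -0.398 -1.043 2.284
endloop
endfacet
facet normal 0.623 0.640 -0.450
outer loop
vertex -0.398 -1.043 2.284
vertex 1.036 -1.944 2.987
vertex -0.079 -1.673 1.83
endloop
endfacet
facet normal -0.623 -0.640 0.450
outer loop
vertex -1.337 -2.966 2.738
vertex -0.541 -2.607 4.35
vertex -1.656 -2.336 3.193
endloop
endfacet
facet normal 0.380 -0.750 -0.541
outer loop
vertex -0.222 -3.237 3.896
vertex -1.337 -2.966 2.738
vertex 1.036 -1.944 2.987
endloop
endfacet
facet normal -0.623 -0.640 0.450
outer loop
vertex -0.222 -3.237 3.896
vertex -0.541 -2.607 4.35
vertex -1.337 -2.966 2.738
endloop
endfacet
facet normal -0.380 0.750 0.542
outer loop
vertex -1.656 -2.336 3.193
vertex -0.541 -2.607 4.35
vertex -0.398 -1.043 2.284
endloop
endfacet
facet normal 0.623 0.640 -0.450
outer loop
vertex 0.717 -1.314 3.442
vertex 1.036 -1.944 2.987
vertex -0.398 -1.043 2.284
endloop
endfacet
facet normal -0.380 0.750 0.541
outer loop
vertex -0.398 -1.043 2.284
vertex -0.541 -2.607 4.35
vertex 0.717 -1.314 3.442
endloop
endfacet
facet normal 0.684 -0.166 0.710
outer loop
vertex 0.717 -1.314 3.442
vertex -0.222 -3.237 3.896
vertex 1.036 -1.944 2.987
endloop
endfacet
facet normal 0.684 -0.166 0.711
outer loop
vertex -0.541 -2.607 4.35
vertex -0.222 -3.237 3.896
vertex 0.717 -1.314 3.442
endloop
endfacet

endsolid


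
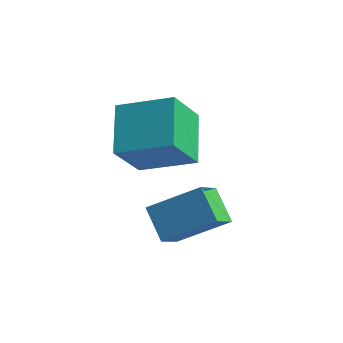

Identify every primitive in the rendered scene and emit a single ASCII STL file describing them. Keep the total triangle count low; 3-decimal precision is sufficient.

solid 
facet normal -0.691 0.266 0.672
outer loop
vertex 2.216 -1.542 1.868
vertex 1.997 -0.588 1.265
vertex 0.884 -2.478 0.869
endloop
endfacet
facet normal 0.190 -0.830 0.524
outer loop
vertex 1.803 -2.832 -0.025
vertex 2.216 -1.542 1.868
vertex 0.884 -2.478 0.869
endloop
endfacet
facet normal -0.691 0.266 0.672
outer loop
vertex 0.884 -2.478 0.869
vertex 1.997 -0.588 1.265
vertex 0.665 -1.524 0.266
endloop
endfacet
facet normal -0.697 -0.490 -0.523
outer loop
vertex 0.665 -1.524 0.266
vertex 1.803 -2.832 -0.025
vertex 0.884 -2.478 0.869
endloop
endfacet
facet normal 0.697 0.490 0.523
outer loop
vertex 2.216 -1.542 1.868
vertex 2.916 -0.942 0.371
vertex 1.997 -0.588 1.265
endloop
endfacet
facet normal 0.190 -0.830 0.524
outer loop
vertex 3.135 -1.896 0.974
vertex 2.216 -1.542 1.868
vertex 1.803 -2.832 -0.025
endloop
endfacet
facet normal 0.697 0.490 0.523
outer loop
vertex 3.135 -1.896 0.974
vertex 2.916 -0.942 0.371
vertex 2.216 -1.542 1.868
endloop
endfacet
facet normal -0.190 0.830 -0.524
outer loop
vertex 1.997 -0.588 1.265
vertex 2.916 -0.942 0.371
vertex 0.665 -1.524 0.266
endloop
endfacet
facet normal -0.697 -0.490 -0.523
outer loop
vertex 1.584 -1.878 -0.628
vertex 1.803 -2.832 -0.025
vertex 0.665 -1.524 0.266
endloop
endfacet
facet normal -0.190 0.830 -0.524
outer loop
vertex 0.665 -1.524 0.266
vertex 2.916 -0.942 0.371
vertex 1.584 -1.878 -0.628
endloop
endfacet
facet normal 0.691 -0.266 -0.672
outer loop
vertex 1.584 -1.878 -0.628
vertex 3.135 -1.896 0.974
vertex 1.803 -2.832 -0.025
endloop
endfacet
facet normal 0.691 -0.266 -0.672
outer loop
vertex 2.916 -0.942 0.371
vertex 3.135 -1.896 0.974
vertex 1.584 -1.878 -0.628
endloop
endfacet
facet normal -0.852 -0.410 -0.326
outer loop
vertex -1.533 -1.134 3.752
vertex -1.6 0.067 2.414
vertex -0.509 -2.352 2.607
endloop
endfacet
facet normal 0.037 -0.668 0.744
outer loop
vertex 1.16 -1.547 3.246
vertex -1.533 -1.134 3.752
vertex -0.509 -2.352 2.607
endloop
endfacet
facet normal -0.852 -0.410 -0.326
outer loop
vertex -0.509 -2.352 2.607
vertex -1.6 0.067 2.414
vertex -0.576 -1.15 1.269
endloop
endfacet
facet normal 0.523 -0.621 -0.584
outer loop
vertex -0.576 -1.15 1.269
vertex 1.16 -1.547 3.246
vertex -0.509 -2.352 2.607
endloop
endfacet
facet normal -0.523 0.621 0.584
outer loop
vertex -1.533 -1.134 3.752
vertex 0.069 0.872 3.053
vertex -1.6 0.067 2.414
endloop
endfacet
facet normal 0.037 -0.668 0.743
outer loop
vertex 0.136 -0.33 4.391
vertex -1.533 -1.134 3.752
vertex 1.16 -1.547 3.246
endloop
endfacet
facet normal -0.523 0.621 0.584
outer loop
vertex 0.136 -0.33 4.391
vertex 0.069 0.872 3.053
vertex -1.533 -1.134 3.752
endloop
endfacet
facet normal -0.038 0.668 -0.743
outer loop
vertex -1.6 0.067 2.414
vertex 0.069 0.872 3.053
vertex -0.576 -1.15 1.269
endloop
endfacet
facet normal 0.523 -0.621 -0.584
outer loop
vertex 1.093 -0.346 1.908
vertex 1.16 -1.547 3.246
vertex -0.576 -1.15 1.269
endloop
endfacet
facet normal -0.037 0.668 -0.743
outer loop
vertex -0.576 -1.15 1.269
vertex 0.069 0.872 3.053
vertex 1.093 -0.346 1.908
endloop
endfacet
facet normal 0.852 0.410 0.326
outer loop
vertex 1.093 -0.346 1.908
vertex 0.136 -0.33 4.391
vertex 1.16 -1.547 3.246
endloop
endfacet
facet normal 0.852 0.410 0.326
outer loop
vertex 0.069 0.872 3.053
vertex 0.136 -0.33 4.391
vertex 1.093 -0.346 1.908
endloop
endfacet

endsolid


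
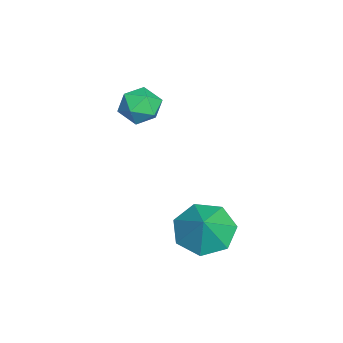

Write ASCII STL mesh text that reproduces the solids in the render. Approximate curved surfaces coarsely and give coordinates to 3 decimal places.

solid 
facet normal -0.630 -0.016 -0.776
outer loop
vertex 2.91 4.476 -4.53
vertex 2.389 3.73 -4.091
vertex 2.256 4.727 -4.004
endloop
endfacet
facet normal 0.544 0.782 0.304
outer loop
vertex 2.91 4.476 -4.53
vertex 2.256 4.727 -4.004
vertex 3.171 3.75 -3.129
endloop
endfacet
facet normal -0.630 -0.016 -0.776
outer loop
vertex 2.256 4.727 -4.004
vertex 2.389 3.73 -4.091
vertex 1.702 4.228 -3.544
endloop
endfacet
facet normal 0.009 0.672 0.740
outer loop
vertex 2.256 4.727 -4.004
vertex 1.702 4.228 -3.544
vertex 3.171 3.75 -3.129
endloop
endfacet
facet normal -0.630 -0.017 -0.776
outer loop
vertex 1.702 4.228 -3.544
vertex 2.389 3.73 -4.091
vertex 1.666 3.353 -3.496
endloop
endfacet
facet normal -0.252 0.063 0.966
outer loop
vertex 1.702 4.228 -3.544
vertex 1.666 3.353 -3.496
vertex 3.171 3.75 -3.129
endloop
endfacet
facet normal -0.631 -0.015 -0.776
outer loop
vertex 1.666 3.353 -3.496
vertex 2.389 3.73 -4.091
vertex 2.174 2.763 -3.897
endloop
endfacet
facet normal -0.043 -0.586 0.809
outer loop
vertex 1.666 3.353 -3.496
vertex 2.174 2.763 -3.897
vertex 3.171 3.75 -3.129
endloop
endfacet
facet normal -0.630 -0.016 -0.777
outer loop
vertex 2.174 2.763 -3.897
vertex 2.389 3.73 -4.091
vertex 2.845 2.9 -4.444
endloop
endfacet
facet normal 0.479 -0.787 0.390
outer loop
vertex 2.174 2.763 -3.897
vertex 2.845 2.9 -4.444
vertex 3.171 3.75 -3.129
endloop
endfacet
facet normal -0.630 -0.016 -0.776
outer loop
vertex 2.845 2.9 -4.444
vertex 2.389 3.73 -4.091
vertex 3.173 3.663 -4.726
endloop
endfacet
facet normal 0.921 -0.388 0.022
outer loop
vertex 2.845 2.9 -4.444
vertex 3.173 3.663 -4.726
vertex 3.171 3.75 -3.129
endloop
endfacet
facet normal -0.630 -0.017 -0.776
outer loop
vertex 3.173 3.663 -4.726
vertex 2.389 3.73 -4.091
vertex 2.91 4.476 -4.53
endloop
endfacet
facet normal 0.950 0.311 -0.016
outer loop
vertex 3.173 3.663 -4.726
vertex 2.91 4.476 -4.53
vertex 3.171 3.75 -3.129
endloop
endfacet
facet normal -0.510 0.802 -0.311
outer loop
vertex -1.406 1.877 -1.7
vertex -2.048 1.614 -1.325
vertex -1.538 2.084 -0.95
endloop
endfacet
facet normal 0.183 0.955 -0.231
outer loop
vertex -1.406 1.877 -1.7
vertex -1.538 2.084 -0.95
vertex -0.81 1.888 -1.183
endloop
endfacet
facet normal 0.556 0.517 -0.651
outer loop
vertex -1.406 1.877 -1.7
vertex -0.81 1.888 -1.183
vertex -0.871 1.298 -1.703
endloop
endfacet
facet normal 0.093 0.091 -0.992
outer loop
vertex -1.406 1.877 -1.7
vertex -0.871 1.298 -1.703
vertex -1.636 1.128 -1.79
endloop
endfacet
facet normal -0.565 0.267 -0.780
outer loop
vertex -1.406 1.877 -1.7
vertex -1.636 1.128 -1.79
vertex -2.048 1.614 -1.325
endloop
endfacet
facet normal 0.363 0.818 0.446
outer loop
vertex -0.81 1.888 -1.183
vertex -1.538 2.084 -0.95
vertex -1.084 1.632 -0.49
endloop
endfacet
facet normal -0.758 0.569 0.317
outer loop
vertex -1.538 2.084 -0.95
vertex -2.048 1.614 -1.325
vertex -1.849 1.462 -0.577
endloop
endfacet
facet normal -0.847 -0.294 -0.443
outer loop
vertex -2.048 1.614 -1.325
vertex -1.636 1.128 -1.79
vertex -1.91 0.872 -1.097
endloop
endfacet
facet normal 0.218 -0.580 -0.785
outer loop
vertex -1.636 1.128 -1.79
vertex -0.871 1.298 -1.703
vertex -1.182 0.676 -1.33
endloop
endfacet
facet normal 0.966 0.107 -0.235
outer loop
vertex -0.871 1.298 -1.703
vertex -0.81 1.888 -1.183
vertex -0.672 1.146 -0.955
endloop
endfacet
facet normal -0.093 -0.091 0.992
outer loop
vertex -1.314 0.883 -0.58
vertex -1.084 1.632 -0.49
vertex -1.849 1.462 -0.577
endloop
endfacet
facet normal -0.556 -0.517 0.651
outer loop
vertex -1.314 0.883 -0.58
vertex -1.849 1.462 -0.577
vertex -1.91 0.872 -1.097
endloop
endfacet
facet normal -0.183 -0.955 0.231
outer loop
vertex -1.314 0.883 -0.58
vertex -1.91 0.872 -1.097
vertex -1.182 0.676 -1.33
endloop
endfacet
facet normal 0.510 -0.802 0.311
outer loop
vertex -1.314 0.883 -0.58
vertex -1.182 0.676 -1.33
vertex -0.672 1.146 -0.955
endloop
endfacet
facet normal 0.565 -0.267 0.780
outer loop
vertex -1.314 0.883 -0.58
vertex -0.672 1.146 -0.955
vertex -1.084 1.632 -0.49
endloop
endfacet
facet normal -0.218 0.580 0.785
outer loop
vertex -1.849 1.462 -0.577
vertex -1.084 1.632 -0.49
vertex -1.538 2.084 -0.95
endloop
endfacet
facet normal -0.966 -0.107 0.235
outer loop
vertex -1.91 0.872 -1.097
vertex -1.849 1.462 -0.577
vertex -2.048 1.614 -1.325
endloop
endfacet
facet normal -0.363 -0.818 -0.446
outer loop
vertex -1.182 0.676 -1.33
vertex -1.91 0.872 -1.097
vertex -1.636 1.128 -1.79
endloop
endfacet
facet normal 0.758 -0.569 -0.317
outer loop
vertex -0.672 1.146 -0.955
vertex -1.182 0.676 -1.33
vertex -0.871 1.298 -1.703
endloop
endfacet
facet normal 0.847 0.294 0.443
outer loop
vertex -1.084 1.632 -0.49
vertex -0.672 1.146 -0.955
vertex -0.81 1.888 -1.183
endloop
endfacet

endsolid


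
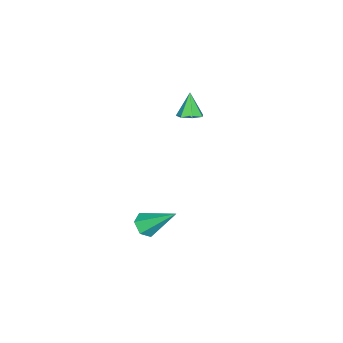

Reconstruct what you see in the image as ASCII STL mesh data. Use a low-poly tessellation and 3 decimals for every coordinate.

solid 
facet normal 0.093 -0.746 -0.660
outer loop
vertex 3.804 -1.589 -3.537
vertex 3.417 -1.271 -3.951
vertex 4.059 -1.176 -3.968
endloop
endfacet
facet normal 0.850 0.024 0.526
outer loop
vertex 3.804 -1.589 -3.537
vertex 4.059 -1.176 -3.968
vertex 3.243 0.131 -2.709
endloop
endfacet
facet normal 0.093 -0.745 -0.661
outer loop
vertex 4.059 -1.176 -3.968
vertex 3.417 -1.271 -3.951
vertex 3.672 -0.857 -4.382
endloop
endfacet
facet normal 0.738 0.646 -0.192
outer loop
vertex 4.059 -1.176 -3.968
vertex 3.672 -0.857 -4.382
vertex 3.243 0.131 -2.709
endloop
endfacet
facet normal 0.092 -0.745 -0.661
outer loop
vertex 3.672 -0.857 -4.382
vertex 3.417 -1.271 -3.951
vertex 3.03 -0.952 -4.364
endloop
endfacet
facet normal -0.139 0.837 -0.530
outer loop
vertex 3.672 -0.857 -4.382
vertex 3.03 -0.952 -4.364
vertex 3.243 0.131 -2.709
endloop
endfacet
facet normal 0.092 -0.745 -0.661
outer loop
vertex 3.03 -0.952 -4.364
vertex 3.417 -1.271 -3.951
vertex 2.774 -1.366 -3.933
endloop
endfacet
facet normal -0.903 0.404 -0.148
outer loop
vertex 3.03 -0.952 -4.364
vertex 2.774 -1.366 -3.933
vertex 3.243 0.131 -2.709
endloop
endfacet
facet normal 0.092 -0.746 -0.659
outer loop
vertex 2.774 -1.366 -3.933
vertex 3.417 -1.271 -3.951
vertex 3.161 -1.684 -3.519
endloop
endfacet
facet normal -0.791 -0.219 0.571
outer loop
vertex 2.774 -1.366 -3.933
vertex 3.161 -1.684 -3.519
vertex 3.243 0.131 -2.709
endloop
endfacet
facet normal 0.092 -0.746 -0.659
outer loop
vertex 3.161 -1.684 -3.519
vertex 3.417 -1.271 -3.951
vertex 3.804 -1.589 -3.537
endloop
endfacet
facet normal 0.086 -0.409 0.908
outer loop
vertex 3.161 -1.684 -3.519
vertex 3.804 -1.589 -3.537
vertex 3.243 0.131 -2.709
endloop
endfacet
facet normal 0.421 0.215 -0.881
outer loop
vertex -2.262 -1.859 -1.261
vertex -2.7 -2.203 -1.554
vertex -2.713 -1.59 -1.411
endloop
endfacet
facet normal 0.173 0.684 0.709
outer loop
vertex -2.262 -1.859 -1.261
vertex -2.713 -1.59 -1.411
vertex -3.24 -2.477 -0.426
endloop
endfacet
facet normal 0.421 0.215 -0.881
outer loop
vertex -2.713 -1.59 -1.411
vertex -2.7 -2.203 -1.554
vertex -3.155 -1.782 -1.669
endloop
endfacet
facet normal -0.546 0.747 0.380
outer loop
vertex -2.713 -1.59 -1.411
vertex -3.155 -1.782 -1.669
vertex -3.24 -2.477 -0.426
endloop
endfacet
facet normal 0.421 0.214 -0.882
outer loop
vertex -3.155 -1.782 -1.669
vertex -2.7 -2.203 -1.554
vertex -3.254 -2.292 -1.84
endloop
endfacet
facet normal -0.983 0.180 0.033
outer loop
vertex -3.155 -1.782 -1.669
vertex -3.254 -2.292 -1.84
vertex -3.24 -2.477 -0.426
endloop
endfacet
facet normal 0.421 0.214 -0.882
outer loop
vertex -3.254 -2.292 -1.84
vertex -2.7 -2.203 -1.554
vertex -2.937 -2.735 -1.796
endloop
endfacet
facet normal -0.808 -0.585 -0.069
outer loop
vertex -3.254 -2.292 -1.84
vertex -2.937 -2.735 -1.796
vertex -3.24 -2.477 -0.426
endloop
endfacet
facet normal 0.421 0.213 -0.881
outer loop
vertex -2.937 -2.735 -1.796
vertex -2.7 -2.203 -1.554
vertex -2.441 -2.777 -1.569
endloop
endfacet
facet normal -0.152 -0.977 0.150
outer loop
vertex -2.937 -2.735 -1.796
vertex -2.441 -2.777 -1.569
vertex -3.24 -2.477 -0.426
endloop
endfacet
facet normal 0.422 0.213 -0.881
outer loop
vertex -2.441 -2.777 -1.569
vertex -2.7 -2.203 -1.554
vertex -2.141 -2.388 -1.331
endloop
endfacet
facet normal 0.488 -0.697 0.524
outer loop
vertex -2.441 -2.777 -1.569
vertex -2.141 -2.388 -1.331
vertex -3.24 -2.477 -0.426
endloop
endfacet
facet normal 0.422 0.213 -0.881
outer loop
vertex -2.141 -2.388 -1.331
vertex -2.7 -2.203 -1.554
vertex -2.262 -1.859 -1.261
endloop
endfacet
facet normal 0.633 0.043 0.773
outer loop
vertex -2.141 -2.388 -1.331
vertex -2.262 -1.859 -1.261
vertex -3.24 -2.477 -0.426
endloop
endfacet

endsolid


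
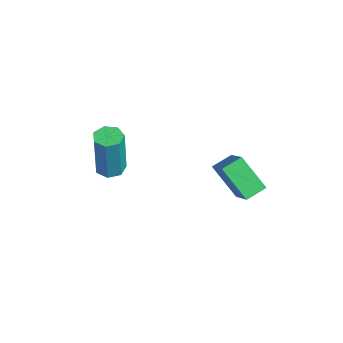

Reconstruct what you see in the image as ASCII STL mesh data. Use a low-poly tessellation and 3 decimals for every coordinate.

solid 
facet normal -0.779 0.065 -0.624
outer loop
vertex 1.056 3.261 -3.042
vertex 0.903 4.01 -2.773
vertex 1.93 3.812 -4.075
endloop
endfacet
facet normal 0.189 -0.924 -0.333
outer loop
vertex 3.137 3.71 -3.107
vertex 1.056 3.261 -3.042
vertex 1.93 3.812 -4.075
endloop
endfacet
facet normal -0.779 0.066 -0.624
outer loop
vertex 1.93 3.812 -4.075
vertex 0.903 4.01 -2.773
vertex 1.777 4.56 -3.805
endloop
endfacet
facet normal 0.599 0.377 -0.707
outer loop
vertex 1.777 4.56 -3.805
vertex 3.137 3.71 -3.107
vertex 1.93 3.812 -4.075
endloop
endfacet
facet normal -0.599 -0.376 0.707
outer loop
vertex 1.056 3.261 -3.042
vertex 2.11 3.908 -1.805
vertex 0.903 4.01 -2.773
endloop
endfacet
facet normal 0.189 -0.924 -0.332
outer loop
vertex 2.263 3.16 -2.075
vertex 1.056 3.261 -3.042
vertex 3.137 3.71 -3.107
endloop
endfacet
facet normal -0.598 -0.378 0.707
outer loop
vertex 2.263 3.16 -2.075
vertex 2.11 3.908 -1.805
vertex 1.056 3.261 -3.042
endloop
endfacet
facet normal -0.189 0.924 0.333
outer loop
vertex 0.903 4.01 -2.773
vertex 2.11 3.908 -1.805
vertex 1.777 4.56 -3.805
endloop
endfacet
facet normal 0.598 0.376 -0.707
outer loop
vertex 2.984 4.459 -2.838
vertex 3.137 3.71 -3.107
vertex 1.777 4.56 -3.805
endloop
endfacet
facet normal -0.189 0.924 0.333
outer loop
vertex 1.777 4.56 -3.805
vertex 2.11 3.908 -1.805
vertex 2.984 4.459 -2.838
endloop
endfacet
facet normal 0.778 -0.065 0.624
outer loop
vertex 2.984 4.459 -2.838
vertex 2.263 3.16 -2.075
vertex 3.137 3.71 -3.107
endloop
endfacet
facet normal 0.779 -0.066 0.624
outer loop
vertex 2.11 3.908 -1.805
vertex 2.263 3.16 -2.075
vertex 2.984 4.459 -2.838
endloop
endfacet
facet normal -0.134 0.060 -0.989
outer loop
vertex -1.505 0.345 -5.046
vertex -1.995 0.602 -4.964
vertex -1.487 0.829 -5.019
endloop
endfacet
facet normal 0.990 -0.029 -0.135
outer loop
vertex -1.505 0.345 -5.046
vertex -1.487 0.829 -5.019
vertex -1.234 0.221 -3.038
endloop
endfacet
facet normal 0.990 -0.029 -0.135
outer loop
vertex -1.234 0.221 -3.038
vertex -1.487 0.829 -5.019
vertex -1.216 0.706 -3.011
endloop
endfacet
facet normal 0.134 -0.060 0.989
outer loop
vertex -1.234 0.221 -3.038
vertex -1.216 0.706 -3.011
vertex -1.725 0.478 -2.956
endloop
endfacet
facet normal -0.134 0.061 -0.989
outer loop
vertex -1.487 0.829 -5.019
vertex -1.995 0.602 -4.964
vertex -1.852 1.143 -4.95
endloop
endfacet
facet normal 0.647 0.761 -0.041
outer loop
vertex -1.487 0.829 -5.019
vertex -1.852 1.143 -4.95
vertex -1.216 0.706 -3.011
endloop
endfacet
facet normal 0.646 0.762 -0.040
outer loop
vertex -1.216 0.706 -3.011
vertex -1.852 1.143 -4.95
vertex -1.581 1.019 -2.942
endloop
endfacet
facet normal 0.134 -0.061 0.989
outer loop
vertex -1.216 0.706 -3.011
vertex -1.581 1.019 -2.942
vertex -1.725 0.478 -2.956
endloop
endfacet
facet normal -0.133 0.061 -0.989
outer loop
vertex -1.852 1.143 -4.95
vertex -1.995 0.602 -4.964
vertex -2.325 1.049 -4.892
endloop
endfacet
facet normal -0.184 0.979 0.085
outer loop
vertex -1.852 1.143 -4.95
vertex -2.325 1.049 -4.892
vertex -1.581 1.019 -2.942
endloop
endfacet
facet normal -0.184 0.979 0.085
outer loop
vertex -1.581 1.019 -2.942
vertex -2.325 1.049 -4.892
vertex -2.054 0.925 -2.884
endloop
endfacet
facet normal 0.133 -0.061 0.989
outer loop
vertex -1.581 1.019 -2.942
vertex -2.054 0.925 -2.884
vertex -1.725 0.478 -2.956
endloop
endfacet
facet normal -0.134 0.061 -0.989
outer loop
vertex -2.325 1.049 -4.892
vertex -1.995 0.602 -4.964
vertex -2.55 0.618 -4.888
endloop
endfacet
facet normal -0.876 0.459 0.147
outer loop
vertex -2.325 1.049 -4.892
vertex -2.55 0.618 -4.888
vertex -2.054 0.925 -2.884
endloop
endfacet
facet normal -0.876 0.460 0.146
outer loop
vertex -2.054 0.925 -2.884
vertex -2.55 0.618 -4.888
vertex -2.279 0.495 -2.88
endloop
endfacet
facet normal 0.134 -0.061 0.989
outer loop
vertex -2.054 0.925 -2.884
vertex -2.279 0.495 -2.88
vertex -1.725 0.478 -2.956
endloop
endfacet
facet normal -0.134 0.060 -0.989
outer loop
vertex -2.55 0.618 -4.888
vertex -1.995 0.602 -4.964
vertex -2.358 0.175 -4.941
endloop
endfacet
facet normal -0.909 -0.406 0.098
outer loop
vertex -2.55 0.618 -4.888
vertex -2.358 0.175 -4.941
vertex -2.279 0.495 -2.88
endloop
endfacet
facet normal -0.909 -0.406 0.098
outer loop
vertex -2.279 0.495 -2.88
vertex -2.358 0.175 -4.941
vertex -2.087 0.052 -2.933
endloop
endfacet
facet normal 0.134 -0.060 0.989
outer loop
vertex -2.279 0.495 -2.88
vertex -2.087 0.052 -2.933
vertex -1.725 0.478 -2.956
endloop
endfacet
facet normal -0.135 0.061 -0.989
outer loop
vertex -2.358 0.175 -4.941
vertex -1.995 0.602 -4.964
vertex -1.892 0.053 -5.012
endloop
endfacet
facet normal -0.257 -0.966 -0.025
outer loop
vertex -2.358 0.175 -4.941
vertex -1.892 0.053 -5.012
vertex -2.087 0.052 -2.933
endloop
endfacet
facet normal -0.257 -0.966 -0.025
outer loop
vertex -2.087 0.052 -2.933
vertex -1.892 0.053 -5.012
vertex -1.622 -0.07 -3.004
endloop
endfacet
facet normal 0.135 -0.061 0.989
outer loop
vertex -2.087 0.052 -2.933
vertex -1.622 -0.07 -3.004
vertex -1.725 0.478 -2.956
endloop
endfacet
facet normal -0.133 0.061 -0.989
outer loop
vertex -1.892 0.053 -5.012
vertex -1.995 0.602 -4.964
vertex -1.505 0.345 -5.046
endloop
endfacet
facet normal 0.590 -0.797 -0.128
outer loop
vertex -1.892 0.053 -5.012
vertex -1.505 0.345 -5.046
vertex -1.622 -0.07 -3.004
endloop
endfacet
facet normal 0.588 -0.799 -0.129
outer loop
vertex -1.622 -0.07 -3.004
vertex -1.505 0.345 -5.046
vertex -1.234 0.221 -3.038
endloop
endfacet
facet normal 0.133 -0.062 0.989
outer loop
vertex -1.622 -0.07 -3.004
vertex -1.234 0.221 -3.038
vertex -1.725 0.478 -2.956
endloop
endfacet

endsolid


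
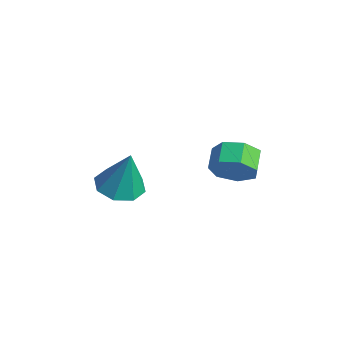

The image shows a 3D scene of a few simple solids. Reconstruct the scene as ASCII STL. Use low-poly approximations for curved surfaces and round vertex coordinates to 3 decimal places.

solid 
facet normal -0.223 -0.125 -0.967
outer loop
vertex -2.015 -0.586 -4.98
vertex -2.818 0.146 -4.889
vertex -1.758 0.192 -5.14
endloop
endfacet
facet normal 0.932 -0.254 0.260
outer loop
vertex -2.015 -0.586 -4.98
vertex -1.758 0.192 -5.14
vertex -2.342 0.414 -2.831
endloop
endfacet
facet normal -0.223 -0.126 -0.966
outer loop
vertex -1.758 0.192 -5.14
vertex -2.818 0.146 -4.889
vertex -2.122 0.942 -5.154
endloop
endfacet
facet normal 0.883 0.432 0.182
outer loop
vertex -1.758 0.192 -5.14
vertex -2.122 0.942 -5.154
vertex -2.342 0.414 -2.831
endloop
endfacet
facet normal -0.223 -0.127 -0.967
outer loop
vertex -2.122 0.942 -5.154
vertex -2.818 0.146 -4.889
vertex -2.894 1.226 -5.013
endloop
endfacet
facet normal 0.373 0.896 0.239
outer loop
vertex -2.122 0.942 -5.154
vertex -2.894 1.226 -5.013
vertex -2.342 0.414 -2.831
endloop
endfacet
facet normal -0.224 -0.127 -0.966
outer loop
vertex -2.894 1.226 -5.013
vertex -2.818 0.146 -4.889
vertex -3.621 0.878 -4.799
endloop
endfacet
facet normal -0.298 0.868 0.398
outer loop
vertex -2.894 1.226 -5.013
vertex -3.621 0.878 -4.799
vertex -2.342 0.414 -2.831
endloop
endfacet
facet normal -0.223 -0.126 -0.967
outer loop
vertex -3.621 0.878 -4.799
vertex -2.818 0.146 -4.889
vertex -3.878 0.1 -4.638
endloop
endfacet
facet normal -0.740 0.362 0.566
outer loop
vertex -3.621 0.878 -4.799
vertex -3.878 0.1 -4.638
vertex -2.342 0.414 -2.831
endloop
endfacet
facet normal -0.223 -0.125 -0.967
outer loop
vertex -3.878 0.1 -4.638
vertex -2.818 0.146 -4.889
vertex -3.514 -0.65 -4.625
endloop
endfacet
facet normal -0.692 -0.325 0.645
outer loop
vertex -3.878 0.1 -4.638
vertex -3.514 -0.65 -4.625
vertex -2.342 0.414 -2.831
endloop
endfacet
facet normal -0.223 -0.126 -0.967
outer loop
vertex -3.514 -0.65 -4.625
vertex -2.818 0.146 -4.889
vertex -2.742 -0.934 -4.766
endloop
endfacet
facet normal -0.183 -0.789 0.587
outer loop
vertex -3.514 -0.65 -4.625
vertex -2.742 -0.934 -4.766
vertex -2.342 0.414 -2.831
endloop
endfacet
facet normal -0.224 -0.126 -0.966
outer loop
vertex -2.742 -0.934 -4.766
vertex -2.818 0.146 -4.889
vertex -2.015 -0.586 -4.98
endloop
endfacet
facet normal 0.490 -0.760 0.428
outer loop
vertex -2.742 -0.934 -4.766
vertex -2.015 -0.586 -4.98
vertex -2.342 0.414 -2.831
endloop
endfacet
facet normal 0.702 -0.586 -0.404
outer loop
vertex 2.507 2.511 -0.772
vertex 2.015 2.506 -1.62
vertex 2.708 3.13 -1.32
endloop
endfacet
facet normal 0.671 0.357 0.650
outer loop
vertex 2.507 2.511 -0.772
vertex 2.708 3.13 -1.32
vertex 1.776 3.12 -0.352
endloop
endfacet
facet normal 0.671 0.357 0.650
outer loop
vertex 1.776 3.12 -0.352
vertex 2.708 3.13 -1.32
vertex 1.977 3.739 -0.9
endloop
endfacet
facet normal -0.703 0.585 0.403
outer loop
vertex 1.776 3.12 -0.352
vertex 1.977 3.739 -0.9
vertex 1.285 3.114 -1.2
endloop
endfacet
facet normal 0.702 -0.586 -0.404
outer loop
vertex 2.708 3.13 -1.32
vertex 2.015 2.506 -1.62
vertex 2.388 3.279 -2.093
endloop
endfacet
facet normal 0.603 0.791 -0.097
outer loop
vertex 2.708 3.13 -1.32
vertex 2.388 3.279 -2.093
vertex 1.977 3.739 -0.9
endloop
endfacet
facet normal 0.603 0.791 -0.097
outer loop
vertex 1.977 3.739 -0.9
vertex 2.388 3.279 -2.093
vertex 1.657 3.888 -1.673
endloop
endfacet
facet normal -0.703 0.585 0.404
outer loop
vertex 1.977 3.739 -0.9
vertex 1.657 3.888 -1.673
vertex 1.285 3.114 -1.2
endloop
endfacet
facet normal 0.703 -0.586 -0.403
outer loop
vertex 2.388 3.279 -2.093
vertex 2.015 2.506 -1.62
vertex 1.787 2.845 -2.51
endloop
endfacet
facet normal 0.081 0.630 -0.772
outer loop
vertex 2.388 3.279 -2.093
vertex 1.787 2.845 -2.51
vertex 1.657 3.888 -1.673
endloop
endfacet
facet normal 0.081 0.630 -0.772
outer loop
vertex 1.657 3.888 -1.673
vertex 1.787 2.845 -2.51
vertex 1.056 3.454 -2.09
endloop
endfacet
facet normal -0.703 0.585 0.404
outer loop
vertex 1.657 3.888 -1.673
vertex 1.056 3.454 -2.09
vertex 1.285 3.114 -1.2
endloop
endfacet
facet normal 0.703 -0.586 -0.403
outer loop
vertex 1.787 2.845 -2.51
vertex 2.015 2.506 -1.62
vertex 1.358 2.156 -2.257
endloop
endfacet
facet normal -0.502 -0.005 -0.865
outer loop
vertex 1.787 2.845 -2.51
vertex 1.358 2.156 -2.257
vertex 1.056 3.454 -2.09
endloop
endfacet
facet normal -0.502 -0.005 -0.865
outer loop
vertex 1.056 3.454 -2.09
vertex 1.358 2.156 -2.257
vertex 0.627 2.765 -1.837
endloop
endfacet
facet normal -0.702 0.586 0.404
outer loop
vertex 1.056 3.454 -2.09
vertex 0.627 2.765 -1.837
vertex 1.285 3.114 -1.2
endloop
endfacet
facet normal 0.703 -0.585 -0.404
outer loop
vertex 1.358 2.156 -2.257
vertex 2.015 2.506 -1.62
vertex 1.424 1.73 -1.524
endloop
endfacet
facet normal -0.707 -0.637 -0.307
outer loop
vertex 1.358 2.156 -2.257
vertex 1.424 1.73 -1.524
vertex 0.627 2.765 -1.837
endloop
endfacet
facet normal -0.707 -0.637 -0.307
outer loop
vertex 0.627 2.765 -1.837
vertex 1.424 1.73 -1.524
vertex 0.693 2.339 -1.104
endloop
endfacet
facet normal -0.702 0.586 0.404
outer loop
vertex 0.627 2.765 -1.837
vertex 0.693 2.339 -1.104
vertex 1.285 3.114 -1.2
endloop
endfacet
facet normal 0.703 -0.585 -0.405
outer loop
vertex 1.424 1.73 -1.524
vertex 2.015 2.506 -1.62
vertex 1.936 1.888 -0.864
endloop
endfacet
facet normal -0.380 -0.789 0.483
outer loop
vertex 1.424 1.73 -1.524
vertex 1.936 1.888 -0.864
vertex 0.693 2.339 -1.104
endloop
endfacet
facet normal -0.380 -0.789 0.483
outer loop
vertex 0.693 2.339 -1.104
vertex 1.936 1.888 -0.864
vertex 1.205 2.497 -0.443
endloop
endfacet
facet normal -0.702 0.586 0.404
outer loop
vertex 0.693 2.339 -1.104
vertex 1.205 2.497 -0.443
vertex 1.285 3.114 -1.2
endloop
endfacet
facet normal 0.703 -0.585 -0.405
outer loop
vertex 1.936 1.888 -0.864
vertex 2.015 2.506 -1.62
vertex 2.507 2.511 -0.772
endloop
endfacet
facet normal 0.233 -0.348 0.908
outer loop
vertex 1.936 1.888 -0.864
vertex 2.507 2.511 -0.772
vertex 1.205 2.497 -0.443
endloop
endfacet
facet normal 0.233 -0.347 0.909
outer loop
vertex 1.205 2.497 -0.443
vertex 2.507 2.511 -0.772
vertex 1.776 3.12 -0.352
endloop
endfacet
facet normal -0.703 0.586 0.403
outer loop
vertex 1.205 2.497 -0.443
vertex 1.776 3.12 -0.352
vertex 1.285 3.114 -1.2
endloop
endfacet

endsolid


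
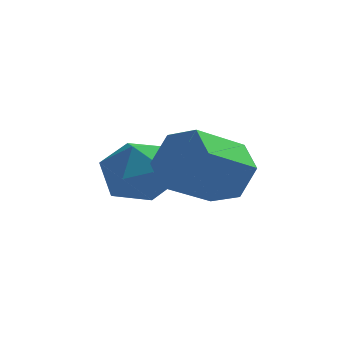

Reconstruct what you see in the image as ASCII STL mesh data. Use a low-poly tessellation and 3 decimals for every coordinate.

solid 
facet normal 0.593 0.617 -0.518
outer loop
vertex 0.243 0.818 -0.303
vertex -0.153 0.409 -1.244
vertex -0.641 1.274 -0.772
endloop
endfacet
facet normal -0.049 0.669 0.742
outer loop
vertex 0.243 0.818 -0.303
vertex -0.641 1.274 -0.772
vertex -0.891 -0.36 0.685
endloop
endfacet
facet normal -0.048 0.669 0.742
outer loop
vertex -0.891 -0.36 0.685
vertex -0.641 1.274 -0.772
vertex -1.775 0.097 0.216
endloop
endfacet
facet normal -0.593 -0.616 0.518
outer loop
vertex -0.891 -0.36 0.685
vertex -1.775 0.097 0.216
vertex -1.287 -0.769 -0.256
endloop
endfacet
facet normal 0.593 0.617 -0.517
outer loop
vertex -0.641 1.274 -0.772
vertex -0.153 0.409 -1.244
vertex -1.037 0.865 -1.714
endloop
endfacet
facet normal -0.720 0.694 0.001
outer loop
vertex -0.641 1.274 -0.772
vertex -1.037 0.865 -1.714
vertex -1.775 0.097 0.216
endloop
endfacet
facet normal -0.720 0.694 0.001
outer loop
vertex -1.775 0.097 0.216
vertex -1.037 0.865 -1.714
vertex -2.171 -0.312 -0.726
endloop
endfacet
facet normal -0.594 -0.616 0.517
outer loop
vertex -1.775 0.097 0.216
vertex -2.171 -0.312 -0.726
vertex -1.287 -0.769 -0.256
endloop
endfacet
facet normal 0.593 0.617 -0.518
outer loop
vertex -1.037 0.865 -1.714
vertex -0.153 0.409 -1.244
vertex -0.549 -0.0 -2.185
endloop
endfacet
facet normal -0.671 0.025 -0.741
outer loop
vertex -1.037 0.865 -1.714
vertex -0.549 -0.0 -2.185
vertex -2.171 -0.312 -0.726
endloop
endfacet
facet normal -0.671 0.025 -0.741
outer loop
vertex -2.171 -0.312 -0.726
vertex -0.549 -0.0 -2.185
vertex -1.683 -1.178 -1.197
endloop
endfacet
facet normal -0.594 -0.616 0.518
outer loop
vertex -2.171 -0.312 -0.726
vertex -1.683 -1.178 -1.197
vertex -1.287 -0.769 -0.256
endloop
endfacet
facet normal 0.593 0.616 -0.518
outer loop
vertex -0.549 -0.0 -2.185
vertex -0.153 0.409 -1.244
vertex 0.335 -0.457 -1.716
endloop
endfacet
facet normal 0.048 -0.669 -0.742
outer loop
vertex -0.549 -0.0 -2.185
vertex 0.335 -0.457 -1.716
vertex -1.683 -1.178 -1.197
endloop
endfacet
facet normal 0.048 -0.669 -0.742
outer loop
vertex -1.683 -1.178 -1.197
vertex 0.335 -0.457 -1.716
vertex -0.799 -1.634 -0.728
endloop
endfacet
facet normal -0.593 -0.617 0.518
outer loop
vertex -1.683 -1.178 -1.197
vertex -0.799 -1.634 -0.728
vertex -1.287 -0.769 -0.256
endloop
endfacet
facet normal 0.594 0.616 -0.517
outer loop
vertex 0.335 -0.457 -1.716
vertex -0.153 0.409 -1.244
vertex 0.731 -0.048 -0.774
endloop
endfacet
facet normal 0.720 -0.694 -0.001
outer loop
vertex 0.335 -0.457 -1.716
vertex 0.731 -0.048 -0.774
vertex -0.799 -1.634 -0.728
endloop
endfacet
facet normal 0.720 -0.694 -0.001
outer loop
vertex -0.799 -1.634 -0.728
vertex 0.731 -0.048 -0.774
vertex -0.403 -1.225 0.214
endloop
endfacet
facet normal -0.593 -0.617 0.517
outer loop
vertex -0.799 -1.634 -0.728
vertex -0.403 -1.225 0.214
vertex -1.287 -0.769 -0.256
endloop
endfacet
facet normal 0.594 0.616 -0.518
outer loop
vertex 0.731 -0.048 -0.774
vertex -0.153 0.409 -1.244
vertex 0.243 0.818 -0.303
endloop
endfacet
facet normal 0.671 -0.025 0.741
outer loop
vertex 0.731 -0.048 -0.774
vertex 0.243 0.818 -0.303
vertex -0.403 -1.225 0.214
endloop
endfacet
facet normal 0.671 -0.025 0.741
outer loop
vertex -0.403 -1.225 0.214
vertex 0.243 0.818 -0.303
vertex -0.891 -0.36 0.685
endloop
endfacet
facet normal -0.593 -0.617 0.518
outer loop
vertex -0.403 -1.225 0.214
vertex -0.891 -0.36 0.685
vertex -1.287 -0.769 -0.256
endloop
endfacet
facet normal -0.408 0.912 0.036
outer loop
vertex -2.561 2.351 -1.956
vertex -3.681 1.86 -2.222
vertex -3.316 1.977 -1.031
endloop
endfacet
facet normal 0.152 0.867 0.475
outer loop
vertex -2.561 2.351 -1.956
vertex -3.316 1.977 -1.031
vertex -2.091 1.732 -0.976
endloop
endfacet
facet normal 0.723 0.685 0.086
outer loop
vertex -2.561 2.351 -1.956
vertex -2.091 1.732 -0.976
vertex -1.698 1.463 -2.133
endloop
endfacet
facet normal 0.515 0.619 -0.594
outer loop
vertex -2.561 2.351 -1.956
vertex -1.698 1.463 -2.133
vertex -2.681 1.542 -2.903
endloop
endfacet
facet normal -0.184 0.759 -0.625
outer loop
vertex -2.561 2.351 -1.956
vertex -2.681 1.542 -2.903
vertex -3.681 1.86 -2.222
endloop
endfacet
facet normal 0.026 0.340 0.940
outer loop
vertex -2.091 1.732 -0.976
vertex -3.316 1.977 -1.031
vertex -2.919 0.858 -0.637
endloop
endfacet
facet normal -0.881 0.414 0.229
outer loop
vertex -3.316 1.977 -1.031
vertex -3.681 1.86 -2.222
vertex -3.902 0.937 -1.407
endloop
endfacet
facet normal -0.519 0.166 -0.839
outer loop
vertex -3.681 1.86 -2.222
vertex -2.681 1.542 -2.903
vertex -3.509 0.668 -2.564
endloop
endfacet
facet normal 0.613 -0.060 -0.788
outer loop
vertex -2.681 1.542 -2.903
vertex -1.698 1.463 -2.133
vertex -2.284 0.423 -2.509
endloop
endfacet
facet normal 0.949 0.048 0.311
outer loop
vertex -1.698 1.463 -2.133
vertex -2.091 1.732 -0.976
vertex -1.919 0.54 -1.318
endloop
endfacet
facet normal -0.515 -0.619 0.594
outer loop
vertex -3.039 0.049 -1.584
vertex -2.919 0.858 -0.637
vertex -3.902 0.937 -1.407
endloop
endfacet
facet normal -0.723 -0.685 -0.086
outer loop
vertex -3.039 0.049 -1.584
vertex -3.902 0.937 -1.407
vertex -3.509 0.668 -2.564
endloop
endfacet
facet normal -0.152 -0.867 -0.475
outer loop
vertex -3.039 0.049 -1.584
vertex -3.509 0.668 -2.564
vertex -2.284 0.423 -2.509
endloop
endfacet
facet normal 0.408 -0.912 -0.036
outer loop
vertex -3.039 0.049 -1.584
vertex -2.284 0.423 -2.509
vertex -1.919 0.54 -1.318
endloop
endfacet
facet normal 0.184 -0.759 0.625
outer loop
vertex -3.039 0.049 -1.584
vertex -1.919 0.54 -1.318
vertex -2.919 0.858 -0.637
endloop
endfacet
facet normal -0.613 0.060 0.788
outer loop
vertex -3.902 0.937 -1.407
vertex -2.919 0.858 -0.637
vertex -3.316 1.977 -1.031
endloop
endfacet
facet normal -0.949 -0.048 -0.311
outer loop
vertex -3.509 0.668 -2.564
vertex -3.902 0.937 -1.407
vertex -3.681 1.86 -2.222
endloop
endfacet
facet normal -0.026 -0.340 -0.940
outer loop
vertex -2.284 0.423 -2.509
vertex -3.509 0.668 -2.564
vertex -2.681 1.542 -2.903
endloop
endfacet
facet normal 0.881 -0.414 -0.229
outer loop
vertex -1.919 0.54 -1.318
vertex -2.284 0.423 -2.509
vertex -1.698 1.463 -2.133
endloop
endfacet
facet normal 0.519 -0.166 0.839
outer loop
vertex -2.919 0.858 -0.637
vertex -1.919 0.54 -1.318
vertex -2.091 1.732 -0.976
endloop
endfacet

endsolid
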